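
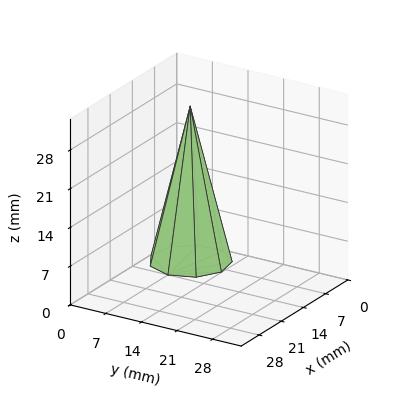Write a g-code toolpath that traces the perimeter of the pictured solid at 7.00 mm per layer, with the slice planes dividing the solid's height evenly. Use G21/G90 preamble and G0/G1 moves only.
Reading the render: the shape is a regular 9-sided pyramid, base circumscribed radius ≈ 7 mm, apex at z ≈ 28 mm (dimensions read to the nearest mm from the axis ticks). For the g-code, the solid's height is divided into equal slices at the stated Δz and each level perimeter traced with G1 moves after a G0 lift.

; perimeter-only toolpath
G21 ; units = mm
G90 ; absolute positioning
G28 ; home
; layer 1
G0 Z7.00
G0 X12.25 Y7.00
G1 X11.02 Y10.38
G1 X7.92 Y12.17
G1 X4.38 Y11.54
G1 X2.06 Y8.79
G1 X2.06 Y5.21
G1 X4.38 Y2.46
G1 X7.92 Y1.83
G1 X11.02 Y3.62
G1 X12.25 Y7.00
; layer 2
G0 Z14.00
G0 X10.50 Y7.00
G1 X9.68 Y9.25
G1 X7.61 Y10.45
G1 X5.25 Y10.03
G1 X3.71 Y8.20
G1 X3.71 Y5.80
G1 X5.25 Y3.97
G1 X7.61 Y3.56
G1 X9.68 Y4.75
G1 X10.50 Y7.00
; layer 3
G0 Z21.00
G0 X8.75 Y7.00
G1 X8.34 Y8.12
G1 X7.30 Y8.72
G1 X6.12 Y8.52
G1 X5.36 Y7.60
G1 X5.36 Y6.40
G1 X6.12 Y5.49
G1 X7.30 Y5.28
G1 X8.34 Y5.88
G1 X8.75 Y7.00
M2 ; end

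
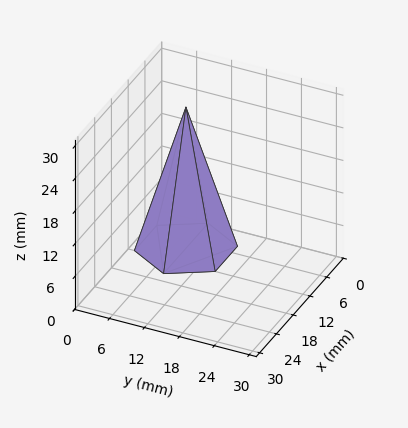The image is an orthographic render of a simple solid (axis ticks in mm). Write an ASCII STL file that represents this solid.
Reading the render: the shape is a regular 6-sided pyramid, base circumscribed radius ≈ 8 mm, apex at z ≈ 26 mm (dimensions read to the nearest mm from the axis ticks). For the STL, each face is triangulated and given an outward normal.

solid part
  facet normal 0.0000 0.0000 -1.0000
    outer loop
      vertex 4.00 14.93 0.00
      vertex 12.00 14.93 0.00
      vertex 16.00 8.00 0.00
    endloop
  endfacet
  facet normal 0.0000 0.0000 -1.0000
    outer loop
      vertex 0.00 8.00 0.00
      vertex 4.00 14.93 0.00
      vertex 16.00 8.00 0.00
    endloop
  endfacet
  facet normal 0.0000 0.0000 -1.0000
    outer loop
      vertex 4.00 1.07 0.00
      vertex 0.00 8.00 0.00
      vertex 16.00 8.00 0.00
    endloop
  endfacet
  facet normal 0.0000 0.0000 -1.0000
    outer loop
      vertex 12.00 1.07 0.00
      vertex 4.00 1.07 0.00
      vertex 16.00 8.00 0.00
    endloop
  endfacet
  facet normal 0.8369 0.4830 0.2575
    outer loop
      vertex 16.00 8.00 0.00
      vertex 12.00 14.93 0.00
      vertex 8.00 8.00 26.00
    endloop
  endfacet
  facet normal 0.0000 0.9663 0.2575
    outer loop
      vertex 12.00 14.93 0.00
      vertex 4.00 14.93 0.00
      vertex 8.00 8.00 26.00
    endloop
  endfacet
  facet normal -0.8369 0.4830 0.2575
    outer loop
      vertex 4.00 14.93 0.00
      vertex 0.00 8.00 0.00
      vertex 8.00 8.00 26.00
    endloop
  endfacet
  facet normal -0.8369 -0.4830 0.2575
    outer loop
      vertex 0.00 8.00 0.00
      vertex 4.00 1.07 0.00
      vertex 8.00 8.00 26.00
    endloop
  endfacet
  facet normal 0.0000 -0.9663 0.2575
    outer loop
      vertex 4.00 1.07 0.00
      vertex 12.00 1.07 0.00
      vertex 8.00 8.00 26.00
    endloop
  endfacet
  facet normal 0.8369 -0.4830 0.2575
    outer loop
      vertex 12.00 1.07 0.00
      vertex 16.00 8.00 0.00
      vertex 8.00 8.00 26.00
    endloop
  endfacet
endsolid part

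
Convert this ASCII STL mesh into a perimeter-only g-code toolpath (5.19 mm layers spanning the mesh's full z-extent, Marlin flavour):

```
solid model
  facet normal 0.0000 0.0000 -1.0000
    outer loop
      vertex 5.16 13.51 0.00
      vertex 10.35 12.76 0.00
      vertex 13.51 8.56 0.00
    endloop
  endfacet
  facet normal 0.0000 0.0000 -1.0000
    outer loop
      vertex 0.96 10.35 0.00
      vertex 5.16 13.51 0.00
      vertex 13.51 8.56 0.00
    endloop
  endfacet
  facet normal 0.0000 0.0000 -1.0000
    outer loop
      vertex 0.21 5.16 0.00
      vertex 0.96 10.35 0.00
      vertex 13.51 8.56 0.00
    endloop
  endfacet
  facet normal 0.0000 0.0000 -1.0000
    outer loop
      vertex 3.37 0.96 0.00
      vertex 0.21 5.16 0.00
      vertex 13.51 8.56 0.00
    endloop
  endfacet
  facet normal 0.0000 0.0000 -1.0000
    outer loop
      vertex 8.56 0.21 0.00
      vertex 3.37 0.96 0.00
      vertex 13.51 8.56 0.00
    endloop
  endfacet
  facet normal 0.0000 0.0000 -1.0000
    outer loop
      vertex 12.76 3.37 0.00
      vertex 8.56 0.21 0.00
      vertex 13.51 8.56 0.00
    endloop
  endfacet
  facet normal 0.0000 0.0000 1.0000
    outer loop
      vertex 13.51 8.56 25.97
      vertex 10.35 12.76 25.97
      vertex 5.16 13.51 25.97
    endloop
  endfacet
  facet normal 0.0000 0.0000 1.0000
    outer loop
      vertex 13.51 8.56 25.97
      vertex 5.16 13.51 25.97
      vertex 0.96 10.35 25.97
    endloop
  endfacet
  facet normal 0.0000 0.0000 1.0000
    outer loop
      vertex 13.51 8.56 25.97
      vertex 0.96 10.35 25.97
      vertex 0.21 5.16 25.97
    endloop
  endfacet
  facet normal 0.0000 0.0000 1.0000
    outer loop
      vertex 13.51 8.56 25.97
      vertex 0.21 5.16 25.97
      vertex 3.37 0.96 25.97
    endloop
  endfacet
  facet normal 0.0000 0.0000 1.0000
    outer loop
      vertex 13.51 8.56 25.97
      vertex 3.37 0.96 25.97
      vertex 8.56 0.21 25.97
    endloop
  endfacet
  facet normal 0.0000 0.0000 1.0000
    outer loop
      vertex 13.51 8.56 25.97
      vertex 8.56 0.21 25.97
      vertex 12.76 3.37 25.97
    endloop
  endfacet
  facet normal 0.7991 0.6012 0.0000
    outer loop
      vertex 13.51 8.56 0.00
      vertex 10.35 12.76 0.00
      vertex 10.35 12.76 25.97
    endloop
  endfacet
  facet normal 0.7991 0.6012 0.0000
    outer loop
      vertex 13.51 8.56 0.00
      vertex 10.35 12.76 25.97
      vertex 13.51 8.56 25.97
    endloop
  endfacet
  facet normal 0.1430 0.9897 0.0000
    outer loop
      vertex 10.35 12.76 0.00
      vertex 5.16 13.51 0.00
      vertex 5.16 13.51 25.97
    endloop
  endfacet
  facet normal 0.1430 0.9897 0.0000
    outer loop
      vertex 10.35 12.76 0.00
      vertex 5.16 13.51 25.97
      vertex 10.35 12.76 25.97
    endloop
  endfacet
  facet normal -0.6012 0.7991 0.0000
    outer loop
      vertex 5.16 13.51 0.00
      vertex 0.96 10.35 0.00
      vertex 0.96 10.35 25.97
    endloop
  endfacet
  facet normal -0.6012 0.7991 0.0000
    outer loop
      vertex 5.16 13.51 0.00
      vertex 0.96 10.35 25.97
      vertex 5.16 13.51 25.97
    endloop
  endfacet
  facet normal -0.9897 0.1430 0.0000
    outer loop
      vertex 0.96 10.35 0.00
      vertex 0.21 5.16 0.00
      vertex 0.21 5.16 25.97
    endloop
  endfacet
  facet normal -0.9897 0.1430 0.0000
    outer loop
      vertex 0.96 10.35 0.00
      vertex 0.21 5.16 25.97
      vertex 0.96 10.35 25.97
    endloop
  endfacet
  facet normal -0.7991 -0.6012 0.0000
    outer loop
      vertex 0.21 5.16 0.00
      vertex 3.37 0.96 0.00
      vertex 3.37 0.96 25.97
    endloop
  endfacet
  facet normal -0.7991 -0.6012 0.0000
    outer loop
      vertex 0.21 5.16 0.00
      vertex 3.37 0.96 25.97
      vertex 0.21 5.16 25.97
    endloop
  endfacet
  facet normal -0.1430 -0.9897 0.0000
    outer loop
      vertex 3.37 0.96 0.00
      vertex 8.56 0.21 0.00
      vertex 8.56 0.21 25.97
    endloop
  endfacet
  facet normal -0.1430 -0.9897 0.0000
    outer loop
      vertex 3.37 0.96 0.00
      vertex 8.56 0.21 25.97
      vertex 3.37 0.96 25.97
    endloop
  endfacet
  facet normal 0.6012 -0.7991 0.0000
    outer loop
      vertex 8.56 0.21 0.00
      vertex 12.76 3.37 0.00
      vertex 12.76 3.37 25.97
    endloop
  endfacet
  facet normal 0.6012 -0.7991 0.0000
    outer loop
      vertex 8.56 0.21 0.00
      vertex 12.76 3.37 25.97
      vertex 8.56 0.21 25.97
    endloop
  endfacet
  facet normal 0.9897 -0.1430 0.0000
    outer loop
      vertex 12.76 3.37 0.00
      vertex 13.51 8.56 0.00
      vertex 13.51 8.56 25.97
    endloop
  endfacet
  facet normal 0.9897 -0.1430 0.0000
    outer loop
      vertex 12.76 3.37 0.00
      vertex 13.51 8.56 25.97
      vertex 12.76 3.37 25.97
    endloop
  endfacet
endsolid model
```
; perimeter-only toolpath
G21 ; units = mm
G90 ; absolute positioning
G28 ; home
; layer 1
G0 Z5.19
G0 X13.51 Y8.56
G1 X10.35 Y12.76
G1 X5.16 Y13.51
G1 X0.96 Y10.35
G1 X0.21 Y5.16
G1 X3.37 Y0.96
G1 X8.56 Y0.21
G1 X12.76 Y3.37
G1 X13.51 Y8.56
; layer 2
G0 Z10.39
G0 X13.51 Y8.56
G1 X10.35 Y12.76
G1 X5.16 Y13.51
G1 X0.96 Y10.35
G1 X0.21 Y5.16
G1 X3.37 Y0.96
G1 X8.56 Y0.21
G1 X12.76 Y3.37
G1 X13.51 Y8.56
; layer 3
G0 Z15.58
G0 X13.51 Y8.56
G1 X10.35 Y12.76
G1 X5.16 Y13.51
G1 X0.96 Y10.35
G1 X0.21 Y5.16
G1 X3.37 Y0.96
G1 X8.56 Y0.21
G1 X12.76 Y3.37
G1 X13.51 Y8.56
; layer 4
G0 Z20.78
G0 X13.51 Y8.56
G1 X10.35 Y12.76
G1 X5.16 Y13.51
G1 X0.96 Y10.35
G1 X0.21 Y5.16
G1 X3.37 Y0.96
G1 X8.56 Y0.21
G1 X12.76 Y3.37
G1 X13.51 Y8.56
; layer 5
G0 Z25.97
G0 X13.51 Y8.56
G1 X10.35 Y12.76
G1 X5.16 Y13.51
G1 X0.96 Y10.35
G1 X0.21 Y5.16
G1 X3.37 Y0.96
G1 X8.56 Y0.21
G1 X12.76 Y3.37
G1 X13.51 Y8.56
M2 ; end

The solid is a regular 8-sided prism (a cylinder approximated with 8 flat sides), circumscribed radius ≈ 6.86 mm, height ≈ 26 mm. Slicing at Δz = 5.19 mm — 5 equal slices spanning the solid's height, so layer i sits at z = i·h/5 — gives 5 non-empty perimeters. Each is a 8-segment closed polygon; G0 lifts to the layer z and rapids to the start vertex, then G1 traces the edges.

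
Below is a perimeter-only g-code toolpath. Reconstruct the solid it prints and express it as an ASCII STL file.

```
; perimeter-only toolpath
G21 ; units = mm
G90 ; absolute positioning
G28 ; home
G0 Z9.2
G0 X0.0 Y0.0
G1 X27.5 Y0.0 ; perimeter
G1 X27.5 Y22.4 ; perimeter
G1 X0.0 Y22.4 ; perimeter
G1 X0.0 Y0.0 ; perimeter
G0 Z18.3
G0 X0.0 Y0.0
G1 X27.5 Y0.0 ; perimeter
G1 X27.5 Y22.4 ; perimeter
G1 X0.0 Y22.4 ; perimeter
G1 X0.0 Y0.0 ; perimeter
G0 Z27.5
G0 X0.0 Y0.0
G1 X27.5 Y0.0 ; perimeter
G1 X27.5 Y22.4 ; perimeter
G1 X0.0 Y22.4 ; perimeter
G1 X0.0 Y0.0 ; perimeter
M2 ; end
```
solid part
  facet normal 0.0000 0.0000 -1.0000
    outer loop
      vertex 27.5 22.4 0.0
      vertex 27.5 0.0 0.0
      vertex 0.0 0.0 0.0
    endloop
  endfacet
  facet normal 0.0000 0.0000 -1.0000
    outer loop
      vertex 0.0 22.4 0.0
      vertex 27.5 22.4 0.0
      vertex 0.0 0.0 0.0
    endloop
  endfacet
  facet normal 0.0000 0.0000 1.0000
    outer loop
      vertex 0.0 0.0 27.5
      vertex 27.5 0.0 27.5
      vertex 27.5 22.4 27.5
    endloop
  endfacet
  facet normal 0.0000 0.0000 1.0000
    outer loop
      vertex 0.0 0.0 27.5
      vertex 27.5 22.4 27.5
      vertex 0.0 22.4 27.5
    endloop
  endfacet
  facet normal 0.0000 -1.0000 0.0000
    outer loop
      vertex 0.0 0.0 0.0
      vertex 27.5 0.0 0.0
      vertex 27.5 0.0 27.5
    endloop
  endfacet
  facet normal 0.0000 -1.0000 0.0000
    outer loop
      vertex 0.0 0.0 0.0
      vertex 27.5 0.0 27.5
      vertex 0.0 0.0 27.5
    endloop
  endfacet
  facet normal 0.0000 1.0000 0.0000
    outer loop
      vertex 27.5 22.4 27.5
      vertex 27.5 22.4 0.0
      vertex 0.0 22.4 0.0
    endloop
  endfacet
  facet normal 0.0000 1.0000 0.0000
    outer loop
      vertex 0.0 22.4 27.5
      vertex 27.5 22.4 27.5
      vertex 0.0 22.4 0.0
    endloop
  endfacet
  facet normal -1.0000 0.0000 0.0000
    outer loop
      vertex 0.0 22.4 27.5
      vertex 0.0 22.4 0.0
      vertex 0.0 0.0 0.0
    endloop
  endfacet
  facet normal -1.0000 0.0000 0.0000
    outer loop
      vertex 0.0 0.0 27.5
      vertex 0.0 22.4 27.5
      vertex 0.0 0.0 0.0
    endloop
  endfacet
  facet normal 1.0000 0.0000 0.0000
    outer loop
      vertex 27.5 0.0 0.0
      vertex 27.5 22.4 0.0
      vertex 27.5 22.4 27.5
    endloop
  endfacet
  facet normal 1.0000 0.0000 0.0000
    outer loop
      vertex 27.5 0.0 0.0
      vertex 27.5 22.4 27.5
      vertex 27.5 0.0 27.5
    endloop
  endfacet
endsolid part

The G0 Z moves step by Δz≈9.2 mm. Every layer's G1 loop is the same polygon, so the solid is a straight extrusion of it from z=0 to z≈27.5. Closing with flat bottom and top caps and triangulating gives 12 facets — a rectangular box, roughly 27.5 × 22.4 mm footprint and 27.5 mm tall.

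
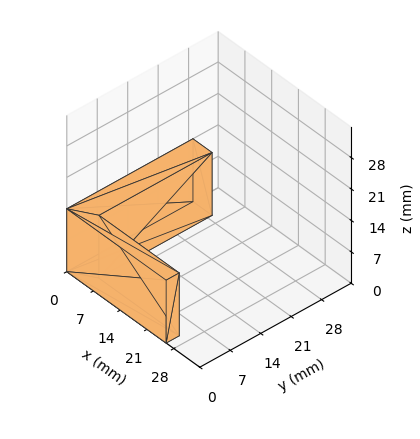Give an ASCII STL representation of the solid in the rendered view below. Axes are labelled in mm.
Reading the render: the shape is an L-shaped prism: outer 26 × 29 mm, arm thicknesses ≈ 3 mm (horizontal) and 5 mm (vertical), extruded 14 mm in z (dimensions read to the nearest mm from the axis ticks). For the STL, each face is triangulated and given an outward normal.

solid part
  facet normal 0.0000 0.0000 -1.0000
    outer loop
      vertex 26.000 3.000 0.000
      vertex 26.000 0.000 0.000
      vertex 0.000 0.000 0.000
    endloop
  endfacet
  facet normal 0.0000 0.0000 -1.0000
    outer loop
      vertex 5.000 3.000 0.000
      vertex 26.000 3.000 0.000
      vertex 0.000 0.000 0.000
    endloop
  endfacet
  facet normal 0.0000 0.0000 -1.0000
    outer loop
      vertex 5.000 29.000 0.000
      vertex 5.000 3.000 0.000
      vertex 0.000 0.000 0.000
    endloop
  endfacet
  facet normal 0.0000 0.0000 -1.0000
    outer loop
      vertex 0.000 29.000 0.000
      vertex 5.000 29.000 0.000
      vertex 0.000 0.000 0.000
    endloop
  endfacet
  facet normal 0.0000 0.0000 1.0000
    outer loop
      vertex 0.000 0.000 14.000
      vertex 26.000 0.000 14.000
      vertex 26.000 3.000 14.000
    endloop
  endfacet
  facet normal 0.0000 0.0000 1.0000
    outer loop
      vertex 0.000 0.000 14.000
      vertex 26.000 3.000 14.000
      vertex 5.000 3.000 14.000
    endloop
  endfacet
  facet normal 0.0000 0.0000 1.0000
    outer loop
      vertex 0.000 0.000 14.000
      vertex 5.000 3.000 14.000
      vertex 5.000 29.000 14.000
    endloop
  endfacet
  facet normal 0.0000 0.0000 1.0000
    outer loop
      vertex 0.000 0.000 14.000
      vertex 5.000 29.000 14.000
      vertex 0.000 29.000 14.000
    endloop
  endfacet
  facet normal 0.0000 -1.0000 0.0000
    outer loop
      vertex 0.000 0.000 0.000
      vertex 26.000 0.000 0.000
      vertex 26.000 0.000 14.000
    endloop
  endfacet
  facet normal 0.0000 -1.0000 0.0000
    outer loop
      vertex 0.000 0.000 0.000
      vertex 26.000 0.000 14.000
      vertex 0.000 0.000 14.000
    endloop
  endfacet
  facet normal 1.0000 0.0000 0.0000
    outer loop
      vertex 26.000 0.000 0.000
      vertex 26.000 3.000 0.000
      vertex 26.000 3.000 14.000
    endloop
  endfacet
  facet normal 1.0000 0.0000 0.0000
    outer loop
      vertex 26.000 0.000 0.000
      vertex 26.000 3.000 14.000
      vertex 26.000 0.000 14.000
    endloop
  endfacet
  facet normal 0.0000 1.0000 0.0000
    outer loop
      vertex 26.000 3.000 0.000
      vertex 5.000 3.000 0.000
      vertex 5.000 3.000 14.000
    endloop
  endfacet
  facet normal 0.0000 1.0000 0.0000
    outer loop
      vertex 26.000 3.000 0.000
      vertex 5.000 3.000 14.000
      vertex 26.000 3.000 14.000
    endloop
  endfacet
  facet normal 1.0000 0.0000 0.0000
    outer loop
      vertex 5.000 3.000 0.000
      vertex 5.000 29.000 0.000
      vertex 5.000 29.000 14.000
    endloop
  endfacet
  facet normal 1.0000 0.0000 0.0000
    outer loop
      vertex 5.000 3.000 0.000
      vertex 5.000 29.000 14.000
      vertex 5.000 3.000 14.000
    endloop
  endfacet
  facet normal 0.0000 1.0000 0.0000
    outer loop
      vertex 5.000 29.000 0.000
      vertex 0.000 29.000 0.000
      vertex 0.000 29.000 14.000
    endloop
  endfacet
  facet normal 0.0000 1.0000 0.0000
    outer loop
      vertex 5.000 29.000 0.000
      vertex 0.000 29.000 14.000
      vertex 5.000 29.000 14.000
    endloop
  endfacet
  facet normal -1.0000 0.0000 0.0000
    outer loop
      vertex 0.000 29.000 0.000
      vertex 0.000 0.000 0.000
      vertex 0.000 0.000 14.000
    endloop
  endfacet
  facet normal -1.0000 0.0000 0.0000
    outer loop
      vertex 0.000 29.000 0.000
      vertex 0.000 0.000 14.000
      vertex 0.000 29.000 14.000
    endloop
  endfacet
endsolid part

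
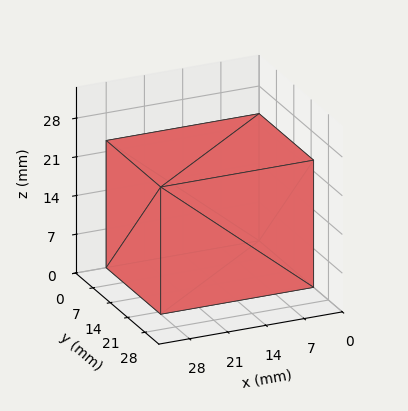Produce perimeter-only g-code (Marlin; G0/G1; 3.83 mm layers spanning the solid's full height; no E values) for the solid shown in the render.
Reading the render: the shape is a rectangular box, roughly 28 × 22 mm footprint and 23 mm tall (dimensions read to the nearest mm from the axis ticks). For the g-code, the solid's height is divided into equal slices at the stated Δz and each level perimeter traced with G1 moves after a G0 lift.

; perimeter-only toolpath
G21 ; units = mm
G90 ; absolute positioning
G28 ; home
; layer 1
G0 Z3.83
G0 X0.00 Y0.00
G1 X28.00 Y0.00
G1 X28.00 Y22.00
G1 X0.00 Y22.00
G1 X0.00 Y0.00
; layer 2
G0 Z7.67
G0 X0.00 Y0.00
G1 X28.00 Y0.00
G1 X28.00 Y22.00
G1 X0.00 Y22.00
G1 X0.00 Y0.00
; layer 3
G0 Z11.50
G0 X0.00 Y0.00
G1 X28.00 Y0.00
G1 X28.00 Y22.00
G1 X0.00 Y22.00
G1 X0.00 Y0.00
; layer 4
G0 Z15.33
G0 X0.00 Y0.00
G1 X28.00 Y0.00
G1 X28.00 Y22.00
G1 X0.00 Y22.00
G1 X0.00 Y0.00
; layer 5
G0 Z19.17
G0 X0.00 Y0.00
G1 X28.00 Y0.00
G1 X28.00 Y22.00
G1 X0.00 Y22.00
G1 X0.00 Y0.00
; layer 6
G0 Z23.00
G0 X0.00 Y0.00
G1 X28.00 Y0.00
G1 X28.00 Y22.00
G1 X0.00 Y22.00
G1 X0.00 Y0.00
M2 ; end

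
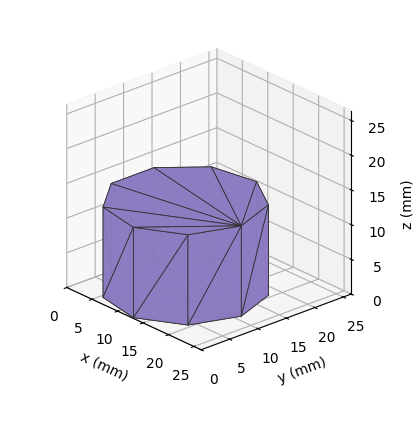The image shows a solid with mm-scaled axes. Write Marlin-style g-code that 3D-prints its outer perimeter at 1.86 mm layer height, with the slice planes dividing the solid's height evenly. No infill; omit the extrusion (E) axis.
Reading the render: the shape is a regular 9-sided prism (a cylinder approximated with 9 flat sides), circumscribed radius ≈ 11 mm, height ≈ 13 mm (dimensions read to the nearest mm from the axis ticks). For the g-code, the solid's height is divided into equal slices at the stated Δz and each level perimeter traced with G1 moves after a G0 lift.

; perimeter-only toolpath
G21 ; units = mm
G90 ; absolute positioning
G28 ; home
; layer 1
G0 Z1.86
G0 X22.00 Y11.00
G1 X19.43 Y18.07
G1 X12.91 Y21.83
G1 X5.50 Y20.53
G1 X0.66 Y14.76
G1 X0.66 Y7.24
G1 X5.50 Y1.47
G1 X12.91 Y0.17
G1 X19.43 Y3.93
G1 X22.00 Y11.00
; layer 2
G0 Z3.71
G0 X22.00 Y11.00
G1 X19.43 Y18.07
G1 X12.91 Y21.83
G1 X5.50 Y20.53
G1 X0.66 Y14.76
G1 X0.66 Y7.24
G1 X5.50 Y1.47
G1 X12.91 Y0.17
G1 X19.43 Y3.93
G1 X22.00 Y11.00
; layer 3
G0 Z5.57
G0 X22.00 Y11.00
G1 X19.43 Y18.07
G1 X12.91 Y21.83
G1 X5.50 Y20.53
G1 X0.66 Y14.76
G1 X0.66 Y7.24
G1 X5.50 Y1.47
G1 X12.91 Y0.17
G1 X19.43 Y3.93
G1 X22.00 Y11.00
; layer 4
G0 Z7.43
G0 X22.00 Y11.00
G1 X19.43 Y18.07
G1 X12.91 Y21.83
G1 X5.50 Y20.53
G1 X0.66 Y14.76
G1 X0.66 Y7.24
G1 X5.50 Y1.47
G1 X12.91 Y0.17
G1 X19.43 Y3.93
G1 X22.00 Y11.00
; layer 5
G0 Z9.29
G0 X22.00 Y11.00
G1 X19.43 Y18.07
G1 X12.91 Y21.83
G1 X5.50 Y20.53
G1 X0.66 Y14.76
G1 X0.66 Y7.24
G1 X5.50 Y1.47
G1 X12.91 Y0.17
G1 X19.43 Y3.93
G1 X22.00 Y11.00
; layer 6
G0 Z11.14
G0 X22.00 Y11.00
G1 X19.43 Y18.07
G1 X12.91 Y21.83
G1 X5.50 Y20.53
G1 X0.66 Y14.76
G1 X0.66 Y7.24
G1 X5.50 Y1.47
G1 X12.91 Y0.17
G1 X19.43 Y3.93
G1 X22.00 Y11.00
; layer 7
G0 Z13.00
G0 X22.00 Y11.00
G1 X19.43 Y18.07
G1 X12.91 Y21.83
G1 X5.50 Y20.53
G1 X0.66 Y14.76
G1 X0.66 Y7.24
G1 X5.50 Y1.47
G1 X12.91 Y0.17
G1 X19.43 Y3.93
G1 X22.00 Y11.00
M2 ; end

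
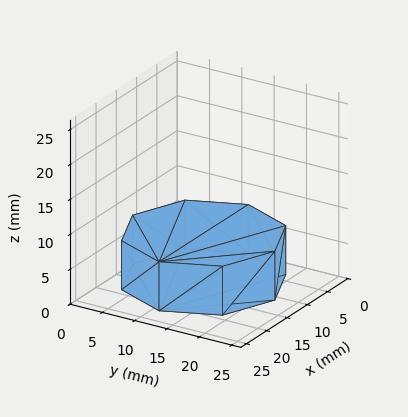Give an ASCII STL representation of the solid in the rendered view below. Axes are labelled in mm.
Reading the render: the shape is a regular 8-sided prism (a cylinder approximated with 8 flat sides), circumscribed radius ≈ 11 mm, height ≈ 7 mm (dimensions read to the nearest mm from the axis ticks). For the STL, each face is triangulated and given an outward normal.

solid part
  facet normal 0.0000 0.0000 -1.0000
    outer loop
      vertex 11.0 22.0 0.0
      vertex 18.8 18.8 0.0
      vertex 22.0 11.0 0.0
    endloop
  endfacet
  facet normal 0.0000 0.0000 -1.0000
    outer loop
      vertex 3.2 18.8 0.0
      vertex 11.0 22.0 0.0
      vertex 22.0 11.0 0.0
    endloop
  endfacet
  facet normal 0.0000 0.0000 -1.0000
    outer loop
      vertex 0.0 11.0 0.0
      vertex 3.2 18.8 0.0
      vertex 22.0 11.0 0.0
    endloop
  endfacet
  facet normal 0.0000 0.0000 -1.0000
    outer loop
      vertex 3.2 3.2 0.0
      vertex 0.0 11.0 0.0
      vertex 22.0 11.0 0.0
    endloop
  endfacet
  facet normal 0.0000 0.0000 -1.0000
    outer loop
      vertex 11.0 0.0 0.0
      vertex 3.2 3.2 0.0
      vertex 22.0 11.0 0.0
    endloop
  endfacet
  facet normal 0.0000 0.0000 -1.0000
    outer loop
      vertex 18.8 3.2 0.0
      vertex 11.0 0.0 0.0
      vertex 22.0 11.0 0.0
    endloop
  endfacet
  facet normal 0.0000 0.0000 1.0000
    outer loop
      vertex 22.0 11.0 7.0
      vertex 18.8 18.8 7.0
      vertex 11.0 22.0 7.0
    endloop
  endfacet
  facet normal 0.0000 0.0000 1.0000
    outer loop
      vertex 22.0 11.0 7.0
      vertex 11.0 22.0 7.0
      vertex 3.2 18.8 7.0
    endloop
  endfacet
  facet normal 0.0000 0.0000 1.0000
    outer loop
      vertex 22.0 11.0 7.0
      vertex 3.2 18.8 7.0
      vertex 0.0 11.0 7.0
    endloop
  endfacet
  facet normal 0.0000 0.0000 1.0000
    outer loop
      vertex 22.0 11.0 7.0
      vertex 0.0 11.0 7.0
      vertex 3.2 3.2 7.0
    endloop
  endfacet
  facet normal 0.0000 0.0000 1.0000
    outer loop
      vertex 22.0 11.0 7.0
      vertex 3.2 3.2 7.0
      vertex 11.0 0.0 7.0
    endloop
  endfacet
  facet normal 0.0000 0.0000 1.0000
    outer loop
      vertex 22.0 11.0 7.0
      vertex 11.0 0.0 7.0
      vertex 18.8 3.2 7.0
    endloop
  endfacet
  facet normal 0.9252 0.3796 0.0000
    outer loop
      vertex 22.0 11.0 0.0
      vertex 18.8 18.8 0.0
      vertex 18.8 18.8 7.0
    endloop
  endfacet
  facet normal 0.9252 0.3796 0.0000
    outer loop
      vertex 22.0 11.0 0.0
      vertex 18.8 18.8 7.0
      vertex 22.0 11.0 7.0
    endloop
  endfacet
  facet normal 0.3796 0.9252 0.0000
    outer loop
      vertex 18.8 18.8 0.0
      vertex 11.0 22.0 0.0
      vertex 11.0 22.0 7.0
    endloop
  endfacet
  facet normal 0.3796 0.9252 0.0000
    outer loop
      vertex 18.8 18.8 0.0
      vertex 11.0 22.0 7.0
      vertex 18.8 18.8 7.0
    endloop
  endfacet
  facet normal -0.3796 0.9252 0.0000
    outer loop
      vertex 11.0 22.0 0.0
      vertex 3.2 18.8 0.0
      vertex 3.2 18.8 7.0
    endloop
  endfacet
  facet normal -0.3796 0.9252 0.0000
    outer loop
      vertex 11.0 22.0 0.0
      vertex 3.2 18.8 7.0
      vertex 11.0 22.0 7.0
    endloop
  endfacet
  facet normal -0.9252 0.3796 0.0000
    outer loop
      vertex 3.2 18.8 0.0
      vertex 0.0 11.0 0.0
      vertex 0.0 11.0 7.0
    endloop
  endfacet
  facet normal -0.9252 0.3796 0.0000
    outer loop
      vertex 3.2 18.8 0.0
      vertex 0.0 11.0 7.0
      vertex 3.2 18.8 7.0
    endloop
  endfacet
  facet normal -0.9252 -0.3796 0.0000
    outer loop
      vertex 0.0 11.0 0.0
      vertex 3.2 3.2 0.0
      vertex 3.2 3.2 7.0
    endloop
  endfacet
  facet normal -0.9252 -0.3796 0.0000
    outer loop
      vertex 0.0 11.0 0.0
      vertex 3.2 3.2 7.0
      vertex 0.0 11.0 7.0
    endloop
  endfacet
  facet normal -0.3796 -0.9252 0.0000
    outer loop
      vertex 3.2 3.2 0.0
      vertex 11.0 0.0 0.0
      vertex 11.0 0.0 7.0
    endloop
  endfacet
  facet normal -0.3796 -0.9252 0.0000
    outer loop
      vertex 3.2 3.2 0.0
      vertex 11.0 0.0 7.0
      vertex 3.2 3.2 7.0
    endloop
  endfacet
  facet normal 0.3796 -0.9252 0.0000
    outer loop
      vertex 11.0 0.0 0.0
      vertex 18.8 3.2 0.0
      vertex 18.8 3.2 7.0
    endloop
  endfacet
  facet normal 0.3796 -0.9252 0.0000
    outer loop
      vertex 11.0 0.0 0.0
      vertex 18.8 3.2 7.0
      vertex 11.0 0.0 7.0
    endloop
  endfacet
  facet normal 0.9252 -0.3796 0.0000
    outer loop
      vertex 18.8 3.2 0.0
      vertex 22.0 11.0 0.0
      vertex 22.0 11.0 7.0
    endloop
  endfacet
  facet normal 0.9252 -0.3796 0.0000
    outer loop
      vertex 18.8 3.2 0.0
      vertex 22.0 11.0 7.0
      vertex 18.8 3.2 7.0
    endloop
  endfacet
endsolid part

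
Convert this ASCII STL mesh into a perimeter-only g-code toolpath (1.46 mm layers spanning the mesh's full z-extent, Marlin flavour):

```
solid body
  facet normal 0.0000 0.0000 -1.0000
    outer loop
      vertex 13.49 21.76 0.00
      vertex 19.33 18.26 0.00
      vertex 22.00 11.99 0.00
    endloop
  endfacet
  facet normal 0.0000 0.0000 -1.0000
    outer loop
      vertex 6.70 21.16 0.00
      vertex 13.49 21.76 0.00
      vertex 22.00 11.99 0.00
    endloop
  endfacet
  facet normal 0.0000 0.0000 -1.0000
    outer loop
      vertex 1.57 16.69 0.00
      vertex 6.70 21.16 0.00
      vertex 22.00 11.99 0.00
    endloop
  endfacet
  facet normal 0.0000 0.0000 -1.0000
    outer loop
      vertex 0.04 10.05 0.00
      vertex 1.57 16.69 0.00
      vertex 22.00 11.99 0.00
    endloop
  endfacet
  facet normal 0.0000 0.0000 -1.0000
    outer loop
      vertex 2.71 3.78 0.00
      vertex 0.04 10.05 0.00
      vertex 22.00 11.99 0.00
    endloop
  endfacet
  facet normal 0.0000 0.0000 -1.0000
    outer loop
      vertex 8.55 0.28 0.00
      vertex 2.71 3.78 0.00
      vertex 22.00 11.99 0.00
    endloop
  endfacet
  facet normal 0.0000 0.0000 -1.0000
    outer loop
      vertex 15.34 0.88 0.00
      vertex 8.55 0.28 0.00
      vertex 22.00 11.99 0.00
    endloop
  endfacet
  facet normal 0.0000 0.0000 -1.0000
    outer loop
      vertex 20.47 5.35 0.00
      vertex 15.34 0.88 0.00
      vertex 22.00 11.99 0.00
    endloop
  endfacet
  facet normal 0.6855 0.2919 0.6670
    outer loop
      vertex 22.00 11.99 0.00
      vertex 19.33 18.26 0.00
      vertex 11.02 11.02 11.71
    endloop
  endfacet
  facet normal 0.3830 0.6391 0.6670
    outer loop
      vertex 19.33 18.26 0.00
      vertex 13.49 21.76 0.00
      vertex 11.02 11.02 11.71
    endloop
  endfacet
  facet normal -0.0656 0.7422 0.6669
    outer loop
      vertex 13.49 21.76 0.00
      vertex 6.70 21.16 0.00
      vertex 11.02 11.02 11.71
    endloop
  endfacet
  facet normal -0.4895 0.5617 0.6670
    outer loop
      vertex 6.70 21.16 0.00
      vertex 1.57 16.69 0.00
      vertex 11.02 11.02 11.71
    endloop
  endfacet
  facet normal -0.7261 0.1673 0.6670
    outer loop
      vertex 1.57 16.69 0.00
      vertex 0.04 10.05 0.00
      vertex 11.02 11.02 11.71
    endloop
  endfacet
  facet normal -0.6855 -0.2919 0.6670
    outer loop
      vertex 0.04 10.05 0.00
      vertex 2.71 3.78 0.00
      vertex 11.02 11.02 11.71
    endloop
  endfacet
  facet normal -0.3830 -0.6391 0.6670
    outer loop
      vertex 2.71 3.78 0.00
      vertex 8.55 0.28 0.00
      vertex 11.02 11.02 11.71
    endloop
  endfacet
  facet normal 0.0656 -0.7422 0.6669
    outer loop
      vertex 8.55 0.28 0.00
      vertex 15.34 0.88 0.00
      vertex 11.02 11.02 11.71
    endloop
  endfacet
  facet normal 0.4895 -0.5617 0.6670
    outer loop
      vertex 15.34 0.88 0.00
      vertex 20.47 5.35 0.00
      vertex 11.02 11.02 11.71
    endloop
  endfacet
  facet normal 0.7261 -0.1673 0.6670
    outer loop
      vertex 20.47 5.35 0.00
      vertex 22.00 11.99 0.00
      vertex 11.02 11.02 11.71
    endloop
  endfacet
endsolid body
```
; perimeter-only toolpath
G21 ; units = mm
G90 ; absolute positioning
G28 ; home
; layer 1
G0 Z1.46
G0 X20.63 Y11.87
G1 X18.29 Y17.36
G1 X13.18 Y20.42
G1 X7.24 Y19.89
G1 X2.75 Y15.98
G1 X1.41 Y10.17
G1 X3.75 Y4.68
G1 X8.86 Y1.62
G1 X14.80 Y2.15
G1 X19.29 Y6.06
G1 X20.63 Y11.87
; layer 2
G0 Z2.93
G0 X19.25 Y11.75
G1 X17.25 Y16.45
G1 X12.87 Y19.07
G1 X7.78 Y18.62
G1 X3.93 Y15.27
G1 X2.78 Y10.29
G1 X4.79 Y5.59
G1 X9.17 Y2.96
G1 X14.26 Y3.42
G1 X18.11 Y6.77
G1 X19.25 Y11.75
; layer 3
G0 Z4.39
G0 X17.88 Y11.63
G1 X16.21 Y15.55
G1 X12.56 Y17.73
G1 X8.32 Y17.36
G1 X5.11 Y14.56
G1 X4.16 Y10.41
G1 X5.83 Y6.50
G1 X9.48 Y4.31
G1 X13.72 Y4.68
G1 X16.93 Y7.48
G1 X17.88 Y11.63
; layer 4
G0 Z5.86
G0 X16.51 Y11.50
G1 X15.17 Y14.64
G1 X12.25 Y16.39
G1 X8.86 Y16.09
G1 X6.29 Y13.86
G1 X5.53 Y10.54
G1 X6.87 Y7.40
G1 X9.79 Y5.65
G1 X13.18 Y5.95
G1 X15.74 Y8.18
G1 X16.51 Y11.50
; layer 5
G0 Z7.32
G0 X15.14 Y11.38
G1 X14.14 Y13.73
G1 X11.95 Y15.05
G1 X9.40 Y14.82
G1 X7.48 Y13.15
G1 X6.90 Y10.66
G1 X7.90 Y8.30
G1 X10.09 Y6.99
G1 X12.64 Y7.22
G1 X14.56 Y8.89
G1 X15.14 Y11.38
; layer 6
G0 Z8.78
G0 X13.77 Y11.26
G1 X13.10 Y12.83
G1 X11.64 Y13.71
G1 X9.94 Y13.55
G1 X8.66 Y12.44
G1 X8.28 Y10.78
G1 X8.94 Y9.21
G1 X10.40 Y8.34
G1 X12.10 Y8.49
G1 X13.38 Y9.60
G1 X13.77 Y11.26
; layer 7
G0 Z10.25
G0 X12.39 Y11.14
G1 X12.06 Y11.93
G1 X11.33 Y12.36
G1 X10.48 Y12.29
G1 X9.84 Y11.73
G1 X9.65 Y10.90
G1 X9.98 Y10.11
G1 X10.71 Y9.68
G1 X11.56 Y9.75
G1 X12.20 Y10.31
G1 X12.39 Y11.14
M2 ; end

The solid is a regular 10-sided pyramid, base circumscribed radius ≈ 11 mm, apex at z ≈ 11.7 mm. Slicing at Δz = 1.46 mm — 8 equal slices spanning the solid's height, so layer i sits at z = i·h/8 — gives 7 non-empty perimeters. Each is a 10-segment closed polygon; G0 lifts to the layer z and rapids to the start vertex, then G1 traces the edges. The cross-section shrinks linearly with z (the slice at the apex is degenerate and omitted).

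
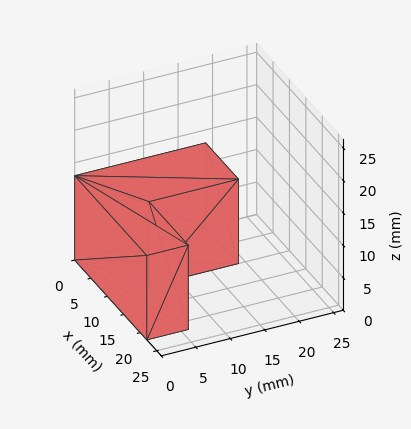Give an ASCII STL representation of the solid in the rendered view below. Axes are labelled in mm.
Reading the render: the shape is an L-shaped prism: outer 22 × 19 mm, arm thicknesses ≈ 6 mm (horizontal) and 10 mm (vertical), extruded 13 mm in z (dimensions read to the nearest mm from the axis ticks). For the STL, each face is triangulated and given an outward normal.

solid part
  facet normal 0.0000 0.0000 -1.0000
    outer loop
      vertex 22.000 6.000 0.000
      vertex 22.000 0.000 0.000
      vertex 0.000 0.000 0.000
    endloop
  endfacet
  facet normal 0.0000 0.0000 -1.0000
    outer loop
      vertex 10.000 6.000 0.000
      vertex 22.000 6.000 0.000
      vertex 0.000 0.000 0.000
    endloop
  endfacet
  facet normal 0.0000 0.0000 -1.0000
    outer loop
      vertex 10.000 19.000 0.000
      vertex 10.000 6.000 0.000
      vertex 0.000 0.000 0.000
    endloop
  endfacet
  facet normal 0.0000 0.0000 -1.0000
    outer loop
      vertex 0.000 19.000 0.000
      vertex 10.000 19.000 0.000
      vertex 0.000 0.000 0.000
    endloop
  endfacet
  facet normal 0.0000 0.0000 1.0000
    outer loop
      vertex 0.000 0.000 13.000
      vertex 22.000 0.000 13.000
      vertex 22.000 6.000 13.000
    endloop
  endfacet
  facet normal 0.0000 0.0000 1.0000
    outer loop
      vertex 0.000 0.000 13.000
      vertex 22.000 6.000 13.000
      vertex 10.000 6.000 13.000
    endloop
  endfacet
  facet normal 0.0000 0.0000 1.0000
    outer loop
      vertex 0.000 0.000 13.000
      vertex 10.000 6.000 13.000
      vertex 10.000 19.000 13.000
    endloop
  endfacet
  facet normal 0.0000 0.0000 1.0000
    outer loop
      vertex 0.000 0.000 13.000
      vertex 10.000 19.000 13.000
      vertex 0.000 19.000 13.000
    endloop
  endfacet
  facet normal 0.0000 -1.0000 0.0000
    outer loop
      vertex 0.000 0.000 0.000
      vertex 22.000 0.000 0.000
      vertex 22.000 0.000 13.000
    endloop
  endfacet
  facet normal 0.0000 -1.0000 0.0000
    outer loop
      vertex 0.000 0.000 0.000
      vertex 22.000 0.000 13.000
      vertex 0.000 0.000 13.000
    endloop
  endfacet
  facet normal 1.0000 0.0000 0.0000
    outer loop
      vertex 22.000 0.000 0.000
      vertex 22.000 6.000 0.000
      vertex 22.000 6.000 13.000
    endloop
  endfacet
  facet normal 1.0000 0.0000 0.0000
    outer loop
      vertex 22.000 0.000 0.000
      vertex 22.000 6.000 13.000
      vertex 22.000 0.000 13.000
    endloop
  endfacet
  facet normal 0.0000 1.0000 0.0000
    outer loop
      vertex 22.000 6.000 0.000
      vertex 10.000 6.000 0.000
      vertex 10.000 6.000 13.000
    endloop
  endfacet
  facet normal 0.0000 1.0000 0.0000
    outer loop
      vertex 22.000 6.000 0.000
      vertex 10.000 6.000 13.000
      vertex 22.000 6.000 13.000
    endloop
  endfacet
  facet normal 1.0000 0.0000 0.0000
    outer loop
      vertex 10.000 6.000 0.000
      vertex 10.000 19.000 0.000
      vertex 10.000 19.000 13.000
    endloop
  endfacet
  facet normal 1.0000 0.0000 0.0000
    outer loop
      vertex 10.000 6.000 0.000
      vertex 10.000 19.000 13.000
      vertex 10.000 6.000 13.000
    endloop
  endfacet
  facet normal 0.0000 1.0000 0.0000
    outer loop
      vertex 10.000 19.000 0.000
      vertex 0.000 19.000 0.000
      vertex 0.000 19.000 13.000
    endloop
  endfacet
  facet normal 0.0000 1.0000 0.0000
    outer loop
      vertex 10.000 19.000 0.000
      vertex 0.000 19.000 13.000
      vertex 10.000 19.000 13.000
    endloop
  endfacet
  facet normal -1.0000 0.0000 0.0000
    outer loop
      vertex 0.000 19.000 0.000
      vertex 0.000 0.000 0.000
      vertex 0.000 0.000 13.000
    endloop
  endfacet
  facet normal -1.0000 0.0000 0.0000
    outer loop
      vertex 0.000 19.000 0.000
      vertex 0.000 0.000 13.000
      vertex 0.000 19.000 13.000
    endloop
  endfacet
endsolid part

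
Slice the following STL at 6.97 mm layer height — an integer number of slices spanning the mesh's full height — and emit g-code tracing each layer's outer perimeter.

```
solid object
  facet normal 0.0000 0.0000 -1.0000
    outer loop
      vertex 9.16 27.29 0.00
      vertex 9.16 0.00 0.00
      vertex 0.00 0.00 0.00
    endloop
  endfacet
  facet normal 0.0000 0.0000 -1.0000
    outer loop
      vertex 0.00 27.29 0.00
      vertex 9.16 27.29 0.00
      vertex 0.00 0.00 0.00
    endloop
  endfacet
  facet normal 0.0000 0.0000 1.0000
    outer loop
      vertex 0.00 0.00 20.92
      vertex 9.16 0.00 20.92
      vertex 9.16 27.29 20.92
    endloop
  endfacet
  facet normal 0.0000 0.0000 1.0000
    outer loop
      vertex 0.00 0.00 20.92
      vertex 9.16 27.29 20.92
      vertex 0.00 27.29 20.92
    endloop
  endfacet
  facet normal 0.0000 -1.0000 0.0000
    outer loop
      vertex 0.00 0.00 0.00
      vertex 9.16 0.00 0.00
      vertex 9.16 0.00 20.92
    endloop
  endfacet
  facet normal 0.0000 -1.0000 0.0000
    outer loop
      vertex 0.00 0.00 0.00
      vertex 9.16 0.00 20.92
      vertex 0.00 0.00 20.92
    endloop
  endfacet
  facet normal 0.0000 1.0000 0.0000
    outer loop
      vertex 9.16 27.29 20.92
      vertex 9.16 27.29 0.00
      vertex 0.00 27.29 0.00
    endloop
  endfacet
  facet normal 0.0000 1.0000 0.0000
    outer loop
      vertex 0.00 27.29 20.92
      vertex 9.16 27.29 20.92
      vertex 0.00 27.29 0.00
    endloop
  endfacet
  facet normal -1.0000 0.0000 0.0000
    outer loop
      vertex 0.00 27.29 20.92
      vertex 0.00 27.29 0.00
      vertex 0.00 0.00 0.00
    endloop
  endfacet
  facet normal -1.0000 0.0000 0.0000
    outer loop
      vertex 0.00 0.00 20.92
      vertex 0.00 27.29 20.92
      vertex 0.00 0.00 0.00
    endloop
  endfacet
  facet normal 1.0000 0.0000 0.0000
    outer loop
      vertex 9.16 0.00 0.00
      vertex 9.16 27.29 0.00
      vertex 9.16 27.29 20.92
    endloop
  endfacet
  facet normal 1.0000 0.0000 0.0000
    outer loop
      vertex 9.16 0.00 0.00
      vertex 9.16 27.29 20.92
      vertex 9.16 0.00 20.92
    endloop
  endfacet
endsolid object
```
; perimeter-only toolpath
G21 ; units = mm
G90 ; absolute positioning
G28 ; home
; layer 1
G0 Z6.97
G0 X0.00 Y0.00
G1 X9.16 Y0.00
G1 X9.16 Y27.29
G1 X0.00 Y27.29
G1 X0.00 Y0.00
; layer 2
G0 Z13.95
G0 X0.00 Y0.00
G1 X9.16 Y0.00
G1 X9.16 Y27.29
G1 X0.00 Y27.29
G1 X0.00 Y0.00
; layer 3
G0 Z20.92
G0 X0.00 Y0.00
G1 X9.16 Y0.00
G1 X9.16 Y27.29
G1 X0.00 Y27.29
G1 X0.00 Y0.00
M2 ; end

The solid is a rectangular box, roughly 9.16 × 27.3 mm footprint and 20.9 mm tall. Slicing at Δz = 6.97 mm — 3 equal slices spanning the solid's height, so layer i sits at z = i·h/3 — gives 3 non-empty perimeters. Each is a 4-segment closed polygon; G0 lifts to the layer z and rapids to the start vertex, then G1 traces the edges.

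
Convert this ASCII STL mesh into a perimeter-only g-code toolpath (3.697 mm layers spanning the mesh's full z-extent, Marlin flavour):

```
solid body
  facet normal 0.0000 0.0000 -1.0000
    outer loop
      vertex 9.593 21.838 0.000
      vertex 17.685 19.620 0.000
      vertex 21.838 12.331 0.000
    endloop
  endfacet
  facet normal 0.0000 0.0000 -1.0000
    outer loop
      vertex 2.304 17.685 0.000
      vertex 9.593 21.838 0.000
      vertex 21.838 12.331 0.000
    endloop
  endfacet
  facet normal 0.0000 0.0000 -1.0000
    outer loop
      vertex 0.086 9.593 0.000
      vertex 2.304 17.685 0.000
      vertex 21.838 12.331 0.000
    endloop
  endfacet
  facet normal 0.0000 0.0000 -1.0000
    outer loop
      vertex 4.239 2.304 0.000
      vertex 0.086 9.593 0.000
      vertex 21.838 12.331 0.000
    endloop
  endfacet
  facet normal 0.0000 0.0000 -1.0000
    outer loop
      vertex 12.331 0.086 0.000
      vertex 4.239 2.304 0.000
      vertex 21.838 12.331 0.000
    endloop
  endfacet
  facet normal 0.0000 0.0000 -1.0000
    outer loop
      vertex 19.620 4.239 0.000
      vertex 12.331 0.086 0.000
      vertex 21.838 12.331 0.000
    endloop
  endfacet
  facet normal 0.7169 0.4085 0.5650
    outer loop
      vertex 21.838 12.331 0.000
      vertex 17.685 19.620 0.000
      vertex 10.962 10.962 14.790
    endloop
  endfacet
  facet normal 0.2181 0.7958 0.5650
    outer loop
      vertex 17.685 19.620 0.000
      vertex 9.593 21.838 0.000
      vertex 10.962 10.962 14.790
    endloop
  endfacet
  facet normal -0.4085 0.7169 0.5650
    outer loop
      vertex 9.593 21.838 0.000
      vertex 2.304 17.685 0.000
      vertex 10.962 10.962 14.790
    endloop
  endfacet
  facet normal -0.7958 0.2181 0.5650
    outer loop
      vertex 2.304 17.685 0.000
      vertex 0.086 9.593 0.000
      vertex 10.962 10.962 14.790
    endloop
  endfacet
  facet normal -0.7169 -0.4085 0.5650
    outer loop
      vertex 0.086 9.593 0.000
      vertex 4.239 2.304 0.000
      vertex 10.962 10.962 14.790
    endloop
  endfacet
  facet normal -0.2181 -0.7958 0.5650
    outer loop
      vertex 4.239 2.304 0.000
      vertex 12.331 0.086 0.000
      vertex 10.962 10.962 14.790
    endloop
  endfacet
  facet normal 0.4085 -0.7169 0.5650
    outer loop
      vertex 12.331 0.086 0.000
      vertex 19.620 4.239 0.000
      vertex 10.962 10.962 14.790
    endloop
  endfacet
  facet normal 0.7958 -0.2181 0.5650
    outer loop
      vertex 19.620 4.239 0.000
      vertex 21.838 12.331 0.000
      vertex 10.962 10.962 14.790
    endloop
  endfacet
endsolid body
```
; perimeter-only toolpath
G21 ; units = mm
G90 ; absolute positioning
G28 ; home
; layer 1
G0 Z3.697
G0 X19.119 Y11.989
G1 X16.004 Y17.456
G1 X9.935 Y19.119
G1 X4.468 Y16.004
G1 X2.805 Y9.935
G1 X5.920 Y4.468
G1 X11.989 Y2.805
G1 X17.456 Y5.920
G1 X19.119 Y11.989
; layer 2
G0 Z7.395
G0 X16.400 Y11.646
G1 X14.323 Y15.291
G1 X10.277 Y16.400
G1 X6.633 Y14.323
G1 X5.524 Y10.277
G1 X7.601 Y6.633
G1 X11.646 Y5.524
G1 X15.291 Y7.601
G1 X16.400 Y11.646
; layer 3
G0 Z11.092
G0 X13.681 Y11.304
G1 X12.643 Y13.127
G1 X10.620 Y13.681
G1 X8.797 Y12.643
G1 X8.243 Y10.620
G1 X9.281 Y8.797
G1 X11.304 Y8.243
G1 X13.127 Y9.281
G1 X13.681 Y11.304
M2 ; end

The solid is a regular 8-sided pyramid, base circumscribed radius ≈ 11 mm, apex at z ≈ 14.8 mm. Slicing at Δz = 3.697 mm — 4 equal slices spanning the solid's height, so layer i sits at z = i·h/4 — gives 3 non-empty perimeters. Each is a 8-segment closed polygon; G0 lifts to the layer z and rapids to the start vertex, then G1 traces the edges. The cross-section shrinks linearly with z (the slice at the apex is degenerate and omitted).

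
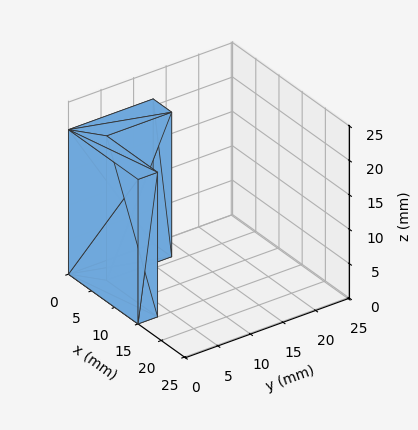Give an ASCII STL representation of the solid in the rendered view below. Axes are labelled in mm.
Reading the render: the shape is an L-shaped prism: outer 15 × 13 mm, arm thicknesses ≈ 3 mm (horizontal) and 4 mm (vertical), extruded 21 mm in z (dimensions read to the nearest mm from the axis ticks). For the STL, each face is triangulated and given an outward normal.

solid part
  facet normal 0.0000 0.0000 -1.0000
    outer loop
      vertex 15.0 3.0 0.0
      vertex 15.0 0.0 0.0
      vertex 0.0 0.0 0.0
    endloop
  endfacet
  facet normal 0.0000 0.0000 -1.0000
    outer loop
      vertex 4.0 3.0 0.0
      vertex 15.0 3.0 0.0
      vertex 0.0 0.0 0.0
    endloop
  endfacet
  facet normal 0.0000 0.0000 -1.0000
    outer loop
      vertex 4.0 13.0 0.0
      vertex 4.0 3.0 0.0
      vertex 0.0 0.0 0.0
    endloop
  endfacet
  facet normal 0.0000 0.0000 -1.0000
    outer loop
      vertex 0.0 13.0 0.0
      vertex 4.0 13.0 0.0
      vertex 0.0 0.0 0.0
    endloop
  endfacet
  facet normal 0.0000 0.0000 1.0000
    outer loop
      vertex 0.0 0.0 21.0
      vertex 15.0 0.0 21.0
      vertex 15.0 3.0 21.0
    endloop
  endfacet
  facet normal 0.0000 0.0000 1.0000
    outer loop
      vertex 0.0 0.0 21.0
      vertex 15.0 3.0 21.0
      vertex 4.0 3.0 21.0
    endloop
  endfacet
  facet normal 0.0000 0.0000 1.0000
    outer loop
      vertex 0.0 0.0 21.0
      vertex 4.0 3.0 21.0
      vertex 4.0 13.0 21.0
    endloop
  endfacet
  facet normal 0.0000 0.0000 1.0000
    outer loop
      vertex 0.0 0.0 21.0
      vertex 4.0 13.0 21.0
      vertex 0.0 13.0 21.0
    endloop
  endfacet
  facet normal 0.0000 -1.0000 0.0000
    outer loop
      vertex 0.0 0.0 0.0
      vertex 15.0 0.0 0.0
      vertex 15.0 0.0 21.0
    endloop
  endfacet
  facet normal 0.0000 -1.0000 0.0000
    outer loop
      vertex 0.0 0.0 0.0
      vertex 15.0 0.0 21.0
      vertex 0.0 0.0 21.0
    endloop
  endfacet
  facet normal 1.0000 0.0000 0.0000
    outer loop
      vertex 15.0 0.0 0.0
      vertex 15.0 3.0 0.0
      vertex 15.0 3.0 21.0
    endloop
  endfacet
  facet normal 1.0000 0.0000 0.0000
    outer loop
      vertex 15.0 0.0 0.0
      vertex 15.0 3.0 21.0
      vertex 15.0 0.0 21.0
    endloop
  endfacet
  facet normal 0.0000 1.0000 0.0000
    outer loop
      vertex 15.0 3.0 0.0
      vertex 4.0 3.0 0.0
      vertex 4.0 3.0 21.0
    endloop
  endfacet
  facet normal 0.0000 1.0000 0.0000
    outer loop
      vertex 15.0 3.0 0.0
      vertex 4.0 3.0 21.0
      vertex 15.0 3.0 21.0
    endloop
  endfacet
  facet normal 1.0000 0.0000 0.0000
    outer loop
      vertex 4.0 3.0 0.0
      vertex 4.0 13.0 0.0
      vertex 4.0 13.0 21.0
    endloop
  endfacet
  facet normal 1.0000 0.0000 0.0000
    outer loop
      vertex 4.0 3.0 0.0
      vertex 4.0 13.0 21.0
      vertex 4.0 3.0 21.0
    endloop
  endfacet
  facet normal 0.0000 1.0000 0.0000
    outer loop
      vertex 4.0 13.0 0.0
      vertex 0.0 13.0 0.0
      vertex 0.0 13.0 21.0
    endloop
  endfacet
  facet normal 0.0000 1.0000 0.0000
    outer loop
      vertex 4.0 13.0 0.0
      vertex 0.0 13.0 21.0
      vertex 4.0 13.0 21.0
    endloop
  endfacet
  facet normal -1.0000 0.0000 0.0000
    outer loop
      vertex 0.0 13.0 0.0
      vertex 0.0 0.0 0.0
      vertex 0.0 0.0 21.0
    endloop
  endfacet
  facet normal -1.0000 0.0000 0.0000
    outer loop
      vertex 0.0 13.0 0.0
      vertex 0.0 0.0 21.0
      vertex 0.0 13.0 21.0
    endloop
  endfacet
endsolid part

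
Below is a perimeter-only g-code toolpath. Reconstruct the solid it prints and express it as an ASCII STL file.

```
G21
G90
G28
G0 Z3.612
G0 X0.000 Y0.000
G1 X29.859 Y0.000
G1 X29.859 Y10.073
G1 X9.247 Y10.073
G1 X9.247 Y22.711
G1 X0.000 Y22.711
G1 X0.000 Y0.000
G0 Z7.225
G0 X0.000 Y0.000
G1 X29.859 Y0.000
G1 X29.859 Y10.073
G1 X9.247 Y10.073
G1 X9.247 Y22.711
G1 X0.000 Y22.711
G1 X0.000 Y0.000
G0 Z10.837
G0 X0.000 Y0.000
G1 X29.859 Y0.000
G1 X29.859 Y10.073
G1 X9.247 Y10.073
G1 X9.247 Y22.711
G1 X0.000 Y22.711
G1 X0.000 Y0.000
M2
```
solid part
  facet normal 0.0000 0.0000 -1.0000
    outer loop
      vertex 29.859 10.073 0.000
      vertex 29.859 0.000 0.000
      vertex 0.000 0.000 0.000
    endloop
  endfacet
  facet normal 0.0000 0.0000 -1.0000
    outer loop
      vertex 9.247 10.073 0.000
      vertex 29.859 10.073 0.000
      vertex 0.000 0.000 0.000
    endloop
  endfacet
  facet normal 0.0000 0.0000 -1.0000
    outer loop
      vertex 9.247 22.711 0.000
      vertex 9.247 10.073 0.000
      vertex 0.000 0.000 0.000
    endloop
  endfacet
  facet normal 0.0000 0.0000 -1.0000
    outer loop
      vertex 0.000 22.711 0.000
      vertex 9.247 22.711 0.000
      vertex 0.000 0.000 0.000
    endloop
  endfacet
  facet normal 0.0000 0.0000 1.0000
    outer loop
      vertex 0.000 0.000 10.837
      vertex 29.859 0.000 10.837
      vertex 29.859 10.073 10.837
    endloop
  endfacet
  facet normal 0.0000 0.0000 1.0000
    outer loop
      vertex 0.000 0.000 10.837
      vertex 29.859 10.073 10.837
      vertex 9.247 10.073 10.837
    endloop
  endfacet
  facet normal 0.0000 0.0000 1.0000
    outer loop
      vertex 0.000 0.000 10.837
      vertex 9.247 10.073 10.837
      vertex 9.247 22.711 10.837
    endloop
  endfacet
  facet normal 0.0000 0.0000 1.0000
    outer loop
      vertex 0.000 0.000 10.837
      vertex 9.247 22.711 10.837
      vertex 0.000 22.711 10.837
    endloop
  endfacet
  facet normal 0.0000 -1.0000 0.0000
    outer loop
      vertex 0.000 0.000 0.000
      vertex 29.859 0.000 0.000
      vertex 29.859 0.000 10.837
    endloop
  endfacet
  facet normal 0.0000 -1.0000 0.0000
    outer loop
      vertex 0.000 0.000 0.000
      vertex 29.859 0.000 10.837
      vertex 0.000 0.000 10.837
    endloop
  endfacet
  facet normal 1.0000 0.0000 0.0000
    outer loop
      vertex 29.859 0.000 0.000
      vertex 29.859 10.073 0.000
      vertex 29.859 10.073 10.837
    endloop
  endfacet
  facet normal 1.0000 0.0000 0.0000
    outer loop
      vertex 29.859 0.000 0.000
      vertex 29.859 10.073 10.837
      vertex 29.859 0.000 10.837
    endloop
  endfacet
  facet normal 0.0000 1.0000 0.0000
    outer loop
      vertex 29.859 10.073 0.000
      vertex 9.247 10.073 0.000
      vertex 9.247 10.073 10.837
    endloop
  endfacet
  facet normal 0.0000 1.0000 0.0000
    outer loop
      vertex 29.859 10.073 0.000
      vertex 9.247 10.073 10.837
      vertex 29.859 10.073 10.837
    endloop
  endfacet
  facet normal 1.0000 0.0000 0.0000
    outer loop
      vertex 9.247 10.073 0.000
      vertex 9.247 22.711 0.000
      vertex 9.247 22.711 10.837
    endloop
  endfacet
  facet normal 1.0000 0.0000 0.0000
    outer loop
      vertex 9.247 10.073 0.000
      vertex 9.247 22.711 10.837
      vertex 9.247 10.073 10.837
    endloop
  endfacet
  facet normal 0.0000 1.0000 0.0000
    outer loop
      vertex 9.247 22.711 0.000
      vertex 0.000 22.711 0.000
      vertex 0.000 22.711 10.837
    endloop
  endfacet
  facet normal 0.0000 1.0000 0.0000
    outer loop
      vertex 9.247 22.711 0.000
      vertex 0.000 22.711 10.837
      vertex 9.247 22.711 10.837
    endloop
  endfacet
  facet normal -1.0000 0.0000 0.0000
    outer loop
      vertex 0.000 22.711 0.000
      vertex 0.000 0.000 0.000
      vertex 0.000 0.000 10.837
    endloop
  endfacet
  facet normal -1.0000 0.0000 0.0000
    outer loop
      vertex 0.000 22.711 0.000
      vertex 0.000 0.000 10.837
      vertex 0.000 22.711 10.837
    endloop
  endfacet
endsolid part

The G0 Z moves step by Δz≈3.612 mm. Every layer's G1 loop is the same polygon, so the solid is a straight extrusion of it from z=0 to z≈10.8. Closing with flat bottom and top caps and triangulating gives 20 facets — an L-shaped prism: outer 29.9 × 22.7 mm, arm thicknesses ≈ 10.1 mm (horizontal) and 9.25 mm (vertical), extruded 10.8 mm in z.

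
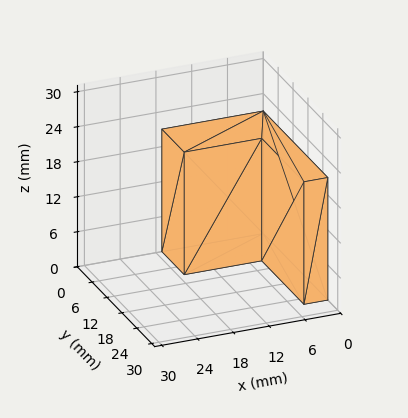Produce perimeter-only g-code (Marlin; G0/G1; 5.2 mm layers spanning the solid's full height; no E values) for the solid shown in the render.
Reading the render: the shape is an L-shaped prism: outer 17 × 26 mm, arm thicknesses ≈ 9 mm (horizontal) and 4 mm (vertical), extruded 21 mm in z (dimensions read to the nearest mm from the axis ticks). For the g-code, the solid's height is divided into equal slices at the stated Δz and each level perimeter traced with G1 moves after a G0 lift.

; perimeter-only toolpath
G21 ; units = mm
G90 ; absolute positioning
G28 ; home
; layer 1
G0 Z5.2
G0 X0.0 Y0.0
G1 X17.0 Y0.0
G1 X17.0 Y9.0
G1 X4.0 Y9.0
G1 X4.0 Y26.0
G1 X0.0 Y26.0
G1 X0.0 Y0.0
; layer 2
G0 Z10.5
G0 X0.0 Y0.0
G1 X17.0 Y0.0
G1 X17.0 Y9.0
G1 X4.0 Y9.0
G1 X4.0 Y26.0
G1 X0.0 Y26.0
G1 X0.0 Y0.0
; layer 3
G0 Z15.8
G0 X0.0 Y0.0
G1 X17.0 Y0.0
G1 X17.0 Y9.0
G1 X4.0 Y9.0
G1 X4.0 Y26.0
G1 X0.0 Y26.0
G1 X0.0 Y0.0
; layer 4
G0 Z21.0
G0 X0.0 Y0.0
G1 X17.0 Y0.0
G1 X17.0 Y9.0
G1 X4.0 Y9.0
G1 X4.0 Y26.0
G1 X0.0 Y26.0
G1 X0.0 Y0.0
M2 ; end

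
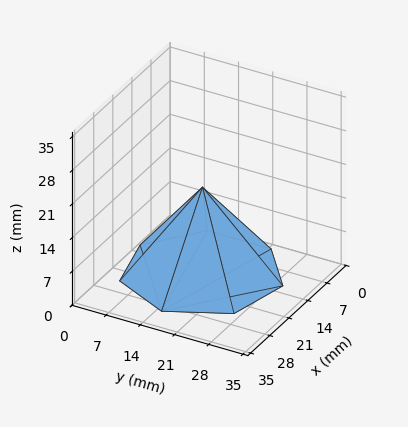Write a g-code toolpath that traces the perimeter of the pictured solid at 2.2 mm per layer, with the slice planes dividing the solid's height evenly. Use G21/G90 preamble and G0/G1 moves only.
Reading the render: the shape is a regular 7-sided pyramid, base circumscribed radius ≈ 15 mm, apex at z ≈ 18 mm (dimensions read to the nearest mm from the axis ticks). For the g-code, the solid's height is divided into equal slices at the stated Δz and each level perimeter traced with G1 moves after a G0 lift.

; perimeter-only toolpath
G21 ; units = mm
G90 ; absolute positioning
G28 ; home
; layer 1
G0 Z2.2
G0 X28.1 Y15.0
G1 X23.2 Y25.2
G1 X12.1 Y27.8
G1 X3.2 Y20.7
G1 X3.2 Y9.3
G1 X12.1 Y2.2
G1 X23.2 Y4.8
G1 X28.1 Y15.0
; layer 2
G0 Z4.5
G0 X26.2 Y15.0
G1 X22.0 Y23.8
G1 X12.5 Y26.0
G1 X4.9 Y19.9
G1 X4.9 Y10.1
G1 X12.5 Y4.0
G1 X22.0 Y6.2
G1 X26.2 Y15.0
; layer 3
G0 Z6.8
G0 X24.4 Y15.0
G1 X20.9 Y22.3
G1 X12.9 Y24.1
G1 X6.6 Y19.1
G1 X6.6 Y10.9
G1 X12.9 Y5.9
G1 X20.9 Y7.7
G1 X24.4 Y15.0
; layer 4
G0 Z9.0
G0 X22.5 Y15.0
G1 X19.7 Y20.9
G1 X13.3 Y22.3
G1 X8.2 Y18.2
G1 X8.2 Y11.8
G1 X13.3 Y7.7
G1 X19.7 Y9.2
G1 X22.5 Y15.0
; layer 5
G0 Z11.2
G0 X20.6 Y15.0
G1 X18.5 Y19.4
G1 X13.8 Y20.5
G1 X9.9 Y17.4
G1 X9.9 Y12.6
G1 X13.8 Y9.5
G1 X18.5 Y10.6
G1 X20.6 Y15.0
; layer 6
G0 Z13.5
G0 X18.8 Y15.0
G1 X17.4 Y17.9
G1 X14.2 Y18.6
G1 X11.6 Y16.6
G1 X11.6 Y13.4
G1 X14.2 Y11.3
G1 X17.4 Y12.1
G1 X18.8 Y15.0
; layer 7
G0 Z15.8
G0 X16.9 Y15.0
G1 X16.2 Y16.5
G1 X14.6 Y16.8
G1 X13.3 Y15.8
G1 X13.3 Y14.2
G1 X14.6 Y13.2
G1 X16.2 Y13.5
G1 X16.9 Y15.0
M2 ; end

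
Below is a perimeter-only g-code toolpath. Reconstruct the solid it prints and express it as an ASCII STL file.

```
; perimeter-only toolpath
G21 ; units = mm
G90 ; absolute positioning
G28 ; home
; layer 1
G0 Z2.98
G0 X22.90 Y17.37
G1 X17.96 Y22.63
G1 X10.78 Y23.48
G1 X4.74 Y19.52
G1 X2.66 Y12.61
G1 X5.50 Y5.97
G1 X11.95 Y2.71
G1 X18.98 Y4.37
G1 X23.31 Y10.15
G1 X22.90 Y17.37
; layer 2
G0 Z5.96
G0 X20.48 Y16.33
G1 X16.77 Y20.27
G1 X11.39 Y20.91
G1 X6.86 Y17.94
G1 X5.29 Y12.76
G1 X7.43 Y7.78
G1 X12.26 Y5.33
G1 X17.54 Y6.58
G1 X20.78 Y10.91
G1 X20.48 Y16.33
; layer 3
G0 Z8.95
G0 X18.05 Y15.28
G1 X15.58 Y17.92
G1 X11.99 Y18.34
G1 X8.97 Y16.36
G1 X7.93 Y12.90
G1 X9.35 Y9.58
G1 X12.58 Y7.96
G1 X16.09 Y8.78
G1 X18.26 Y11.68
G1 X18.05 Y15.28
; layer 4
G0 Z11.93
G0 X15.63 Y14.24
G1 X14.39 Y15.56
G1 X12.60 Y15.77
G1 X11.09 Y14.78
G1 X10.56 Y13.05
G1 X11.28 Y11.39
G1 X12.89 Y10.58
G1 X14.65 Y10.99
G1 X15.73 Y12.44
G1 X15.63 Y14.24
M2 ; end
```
solid part
  facet normal 0.0000 0.0000 -1.0000
    outer loop
      vertex 10.18 26.05 0.00
      vertex 19.15 24.99 0.00
      vertex 25.33 18.41 0.00
    endloop
  endfacet
  facet normal 0.0000 0.0000 -1.0000
    outer loop
      vertex 2.63 21.10 0.00
      vertex 10.18 26.05 0.00
      vertex 25.33 18.41 0.00
    endloop
  endfacet
  facet normal 0.0000 0.0000 -1.0000
    outer loop
      vertex 0.02 12.46 0.00
      vertex 2.63 21.10 0.00
      vertex 25.33 18.41 0.00
    endloop
  endfacet
  facet normal 0.0000 0.0000 -1.0000
    outer loop
      vertex 3.58 4.16 0.00
      vertex 0.02 12.46 0.00
      vertex 25.33 18.41 0.00
    endloop
  endfacet
  facet normal 0.0000 0.0000 -1.0000
    outer loop
      vertex 11.64 0.09 0.00
      vertex 3.58 4.16 0.00
      vertex 25.33 18.41 0.00
    endloop
  endfacet
  facet normal 0.0000 0.0000 -1.0000
    outer loop
      vertex 20.43 2.16 0.00
      vertex 11.64 0.09 0.00
      vertex 25.33 18.41 0.00
    endloop
  endfacet
  facet normal 0.0000 0.0000 -1.0000
    outer loop
      vertex 25.84 9.39 0.00
      vertex 20.43 2.16 0.00
      vertex 25.33 18.41 0.00
    endloop
  endfacet
  facet normal 0.5603 0.5262 0.6397
    outer loop
      vertex 25.33 18.41 0.00
      vertex 19.15 24.99 0.00
      vertex 13.20 13.20 14.91
    endloop
  endfacet
  facet normal 0.0902 0.7634 0.6396
    outer loop
      vertex 19.15 24.99 0.00
      vertex 10.18 26.05 0.00
      vertex 13.20 13.20 14.91
    endloop
  endfacet
  facet normal -0.4215 0.6429 0.6395
    outer loop
      vertex 10.18 26.05 0.00
      vertex 2.63 21.10 0.00
      vertex 13.20 13.20 14.91
    endloop
  endfacet
  facet normal -0.7359 0.2223 0.6395
    outer loop
      vertex 2.63 21.10 0.00
      vertex 0.02 12.46 0.00
      vertex 13.20 13.20 14.91
    endloop
  endfacet
  facet normal -0.7065 -0.3030 0.6396
    outer loop
      vertex 0.02 12.46 0.00
      vertex 3.58 4.16 0.00
      vertex 13.20 13.20 14.91
    endloop
  endfacet
  facet normal -0.3465 -0.6862 0.6396
    outer loop
      vertex 3.58 4.16 0.00
      vertex 11.64 0.09 0.00
      vertex 13.20 13.20 14.91
    endloop
  endfacet
  facet normal 0.1762 -0.7483 0.6395
    outer loop
      vertex 11.64 0.09 0.00
      vertex 20.43 2.16 0.00
      vertex 13.20 13.20 14.91
    endloop
  endfacet
  facet normal 0.6155 -0.4606 0.6395
    outer loop
      vertex 20.43 2.16 0.00
      vertex 25.84 9.39 0.00
      vertex 13.20 13.20 14.91
    endloop
  endfacet
  facet normal 0.7675 0.0434 0.6396
    outer loop
      vertex 25.84 9.39 0.00
      vertex 25.33 18.41 0.00
      vertex 13.20 13.20 14.91
    endloop
  endfacet
endsolid part

The G0 Z moves step by Δz≈2.98 mm. The G1 loops shrink linearly with z, so the solid tapers from its base footprint up to z≈14.9. Closing with a flat bottom cap and the tapered top and triangulating gives 16 facets — a regular 9-sided pyramid, base circumscribed radius ≈ 13.2 mm, apex at z ≈ 14.9 mm.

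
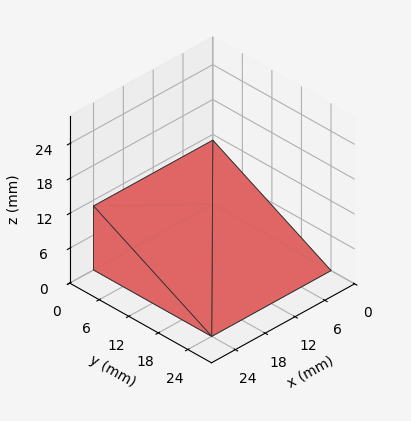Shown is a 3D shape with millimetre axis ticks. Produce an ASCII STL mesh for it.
Reading the render: the shape is a wedge (ramp): 24 × 24 mm base, rising to 11 mm along the y=0 edge and sloping linearly to z=0 at y=24 (dimensions read to the nearest mm from the axis ticks). For the STL, each face is triangulated and given an outward normal.

solid part
  facet normal 0.0000 0.0000 -1.0000
    outer loop
      vertex 24.00 24.00 0.00
      vertex 24.00 0.00 0.00
      vertex 0.00 0.00 0.00
    endloop
  endfacet
  facet normal 0.0000 0.0000 -1.0000
    outer loop
      vertex 0.00 24.00 0.00
      vertex 24.00 24.00 0.00
      vertex 0.00 0.00 0.00
    endloop
  endfacet
  facet normal 0.0000 -1.0000 0.0000
    outer loop
      vertex 0.00 0.00 0.00
      vertex 24.00 0.00 0.00
      vertex 24.00 0.00 11.00
    endloop
  endfacet
  facet normal 0.0000 -1.0000 0.0000
    outer loop
      vertex 0.00 0.00 0.00
      vertex 24.00 0.00 11.00
      vertex 0.00 0.00 11.00
    endloop
  endfacet
  facet normal 0.0000 0.4167 0.9091
    outer loop
      vertex 0.00 0.00 11.00
      vertex 24.00 0.00 11.00
      vertex 24.00 24.00 0.00
    endloop
  endfacet
  facet normal 0.0000 0.4167 0.9091
    outer loop
      vertex 0.00 0.00 11.00
      vertex 24.00 24.00 0.00
      vertex 0.00 24.00 0.00
    endloop
  endfacet
  facet normal -1.0000 0.0000 0.0000
    outer loop
      vertex 0.00 0.00 11.00
      vertex 0.00 24.00 0.00
      vertex 0.00 0.00 0.00
    endloop
  endfacet
  facet normal 1.0000 0.0000 0.0000
    outer loop
      vertex 24.00 0.00 0.00
      vertex 24.00 24.00 0.00
      vertex 24.00 0.00 11.00
    endloop
  endfacet
endsolid part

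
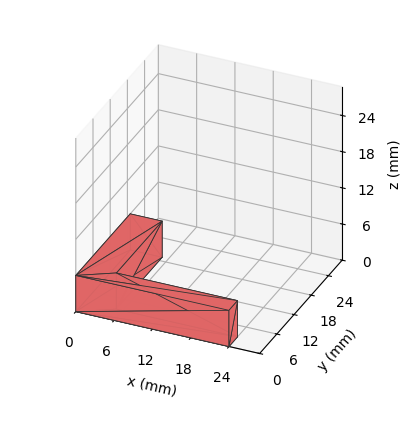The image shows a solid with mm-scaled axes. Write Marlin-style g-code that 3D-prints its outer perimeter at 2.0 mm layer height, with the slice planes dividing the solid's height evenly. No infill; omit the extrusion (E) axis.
Reading the render: the shape is an L-shaped prism: outer 24 × 19 mm, arm thicknesses ≈ 3 mm (horizontal) and 5 mm (vertical), extruded 6 mm in z (dimensions read to the nearest mm from the axis ticks). For the g-code, the solid's height is divided into equal slices at the stated Δz and each level perimeter traced with G1 moves after a G0 lift.

; perimeter-only toolpath
G21 ; units = mm
G90 ; absolute positioning
G28 ; home
; layer 1
G0 Z2.0
G0 X0.0 Y0.0
G1 X24.0 Y0.0
G1 X24.0 Y3.0
G1 X5.0 Y3.0
G1 X5.0 Y19.0
G1 X0.0 Y19.0
G1 X0.0 Y0.0
; layer 2
G0 Z4.0
G0 X0.0 Y0.0
G1 X24.0 Y0.0
G1 X24.0 Y3.0
G1 X5.0 Y3.0
G1 X5.0 Y19.0
G1 X0.0 Y19.0
G1 X0.0 Y0.0
; layer 3
G0 Z6.0
G0 X0.0 Y0.0
G1 X24.0 Y0.0
G1 X24.0 Y3.0
G1 X5.0 Y3.0
G1 X5.0 Y19.0
G1 X0.0 Y19.0
G1 X0.0 Y0.0
M2 ; end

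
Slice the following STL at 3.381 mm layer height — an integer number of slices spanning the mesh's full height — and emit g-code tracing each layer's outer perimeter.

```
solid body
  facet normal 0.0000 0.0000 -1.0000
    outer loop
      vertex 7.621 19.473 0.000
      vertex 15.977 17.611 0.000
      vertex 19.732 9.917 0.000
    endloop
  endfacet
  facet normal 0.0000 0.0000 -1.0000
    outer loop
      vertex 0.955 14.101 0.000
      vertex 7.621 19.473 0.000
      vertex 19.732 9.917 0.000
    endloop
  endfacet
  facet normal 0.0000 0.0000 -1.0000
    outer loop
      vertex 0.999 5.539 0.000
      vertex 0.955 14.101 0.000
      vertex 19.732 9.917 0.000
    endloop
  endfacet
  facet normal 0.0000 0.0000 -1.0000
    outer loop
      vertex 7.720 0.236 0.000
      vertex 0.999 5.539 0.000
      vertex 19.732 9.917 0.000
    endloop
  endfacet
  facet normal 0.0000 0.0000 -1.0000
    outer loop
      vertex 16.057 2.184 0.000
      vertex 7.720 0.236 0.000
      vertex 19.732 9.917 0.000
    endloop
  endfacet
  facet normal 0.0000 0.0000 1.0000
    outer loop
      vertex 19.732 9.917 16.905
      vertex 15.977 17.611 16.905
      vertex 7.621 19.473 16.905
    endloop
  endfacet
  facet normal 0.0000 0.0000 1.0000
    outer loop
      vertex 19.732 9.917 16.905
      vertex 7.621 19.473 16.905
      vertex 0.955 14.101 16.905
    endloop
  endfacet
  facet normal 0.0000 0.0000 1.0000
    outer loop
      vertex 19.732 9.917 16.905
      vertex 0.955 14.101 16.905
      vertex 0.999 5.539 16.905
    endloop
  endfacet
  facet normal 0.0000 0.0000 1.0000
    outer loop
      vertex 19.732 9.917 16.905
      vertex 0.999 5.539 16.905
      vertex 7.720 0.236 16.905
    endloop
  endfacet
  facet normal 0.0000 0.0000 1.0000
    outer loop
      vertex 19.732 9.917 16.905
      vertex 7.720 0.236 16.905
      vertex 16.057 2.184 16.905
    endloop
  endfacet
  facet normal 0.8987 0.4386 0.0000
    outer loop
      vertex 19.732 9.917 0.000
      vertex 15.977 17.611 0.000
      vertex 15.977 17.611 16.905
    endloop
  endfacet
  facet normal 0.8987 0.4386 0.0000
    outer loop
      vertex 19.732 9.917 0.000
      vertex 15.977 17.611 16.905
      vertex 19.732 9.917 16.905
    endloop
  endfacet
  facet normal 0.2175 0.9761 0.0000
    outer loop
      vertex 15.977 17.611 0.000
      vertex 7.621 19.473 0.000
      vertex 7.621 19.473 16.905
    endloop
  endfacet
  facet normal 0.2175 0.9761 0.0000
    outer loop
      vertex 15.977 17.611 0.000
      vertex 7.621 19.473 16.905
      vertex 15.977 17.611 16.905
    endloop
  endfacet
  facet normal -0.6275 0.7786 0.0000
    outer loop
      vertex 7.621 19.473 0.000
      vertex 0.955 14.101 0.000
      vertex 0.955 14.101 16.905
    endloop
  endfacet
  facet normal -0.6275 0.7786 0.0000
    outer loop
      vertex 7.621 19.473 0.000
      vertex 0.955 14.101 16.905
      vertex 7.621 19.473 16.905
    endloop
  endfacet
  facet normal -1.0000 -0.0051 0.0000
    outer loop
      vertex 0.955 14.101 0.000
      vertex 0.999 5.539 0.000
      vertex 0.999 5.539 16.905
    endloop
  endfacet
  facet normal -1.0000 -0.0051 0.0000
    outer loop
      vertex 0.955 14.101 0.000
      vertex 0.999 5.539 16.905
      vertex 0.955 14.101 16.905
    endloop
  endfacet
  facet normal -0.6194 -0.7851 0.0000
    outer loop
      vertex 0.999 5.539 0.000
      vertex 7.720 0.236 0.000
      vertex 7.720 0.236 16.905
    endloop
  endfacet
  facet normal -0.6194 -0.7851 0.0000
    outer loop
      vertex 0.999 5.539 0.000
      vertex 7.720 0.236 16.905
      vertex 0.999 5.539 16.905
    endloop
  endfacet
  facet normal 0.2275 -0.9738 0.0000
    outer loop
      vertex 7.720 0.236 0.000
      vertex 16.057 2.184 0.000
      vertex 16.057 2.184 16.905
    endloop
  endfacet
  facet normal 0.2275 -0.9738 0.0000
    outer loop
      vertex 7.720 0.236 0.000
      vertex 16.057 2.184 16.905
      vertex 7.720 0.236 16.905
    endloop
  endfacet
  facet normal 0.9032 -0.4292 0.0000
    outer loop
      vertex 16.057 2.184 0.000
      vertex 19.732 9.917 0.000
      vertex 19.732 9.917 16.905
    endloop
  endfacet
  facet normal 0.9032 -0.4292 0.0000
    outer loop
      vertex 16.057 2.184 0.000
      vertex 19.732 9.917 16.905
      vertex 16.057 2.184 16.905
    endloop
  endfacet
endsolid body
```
; perimeter-only toolpath
G21 ; units = mm
G90 ; absolute positioning
G28 ; home
; layer 1
G0 Z3.381
G0 X19.732 Y9.917
G1 X15.977 Y17.611
G1 X7.621 Y19.473
G1 X0.955 Y14.101
G1 X0.999 Y5.539
G1 X7.720 Y0.236
G1 X16.057 Y2.184
G1 X19.732 Y9.917
; layer 2
G0 Z6.762
G0 X19.732 Y9.917
G1 X15.977 Y17.611
G1 X7.621 Y19.473
G1 X0.955 Y14.101
G1 X0.999 Y5.539
G1 X7.720 Y0.236
G1 X16.057 Y2.184
G1 X19.732 Y9.917
; layer 3
G0 Z10.143
G0 X19.732 Y9.917
G1 X15.977 Y17.611
G1 X7.621 Y19.473
G1 X0.955 Y14.101
G1 X0.999 Y5.539
G1 X7.720 Y0.236
G1 X16.057 Y2.184
G1 X19.732 Y9.917
; layer 4
G0 Z13.524
G0 X19.732 Y9.917
G1 X15.977 Y17.611
G1 X7.621 Y19.473
G1 X0.955 Y14.101
G1 X0.999 Y5.539
G1 X7.720 Y0.236
G1 X16.057 Y2.184
G1 X19.732 Y9.917
; layer 5
G0 Z16.905
G0 X19.732 Y9.917
G1 X15.977 Y17.611
G1 X7.621 Y19.473
G1 X0.955 Y14.101
G1 X0.999 Y5.539
G1 X7.720 Y0.236
G1 X16.057 Y2.184
G1 X19.732 Y9.917
M2 ; end

The solid is a regular 7-sided prism (a cylinder approximated with 7 flat sides), circumscribed radius ≈ 9.87 mm, height ≈ 16.9 mm. Slicing at Δz = 3.381 mm — 5 equal slices spanning the solid's height, so layer i sits at z = i·h/5 — gives 5 non-empty perimeters. Each is a 7-segment closed polygon; G0 lifts to the layer z and rapids to the start vertex, then G1 traces the edges.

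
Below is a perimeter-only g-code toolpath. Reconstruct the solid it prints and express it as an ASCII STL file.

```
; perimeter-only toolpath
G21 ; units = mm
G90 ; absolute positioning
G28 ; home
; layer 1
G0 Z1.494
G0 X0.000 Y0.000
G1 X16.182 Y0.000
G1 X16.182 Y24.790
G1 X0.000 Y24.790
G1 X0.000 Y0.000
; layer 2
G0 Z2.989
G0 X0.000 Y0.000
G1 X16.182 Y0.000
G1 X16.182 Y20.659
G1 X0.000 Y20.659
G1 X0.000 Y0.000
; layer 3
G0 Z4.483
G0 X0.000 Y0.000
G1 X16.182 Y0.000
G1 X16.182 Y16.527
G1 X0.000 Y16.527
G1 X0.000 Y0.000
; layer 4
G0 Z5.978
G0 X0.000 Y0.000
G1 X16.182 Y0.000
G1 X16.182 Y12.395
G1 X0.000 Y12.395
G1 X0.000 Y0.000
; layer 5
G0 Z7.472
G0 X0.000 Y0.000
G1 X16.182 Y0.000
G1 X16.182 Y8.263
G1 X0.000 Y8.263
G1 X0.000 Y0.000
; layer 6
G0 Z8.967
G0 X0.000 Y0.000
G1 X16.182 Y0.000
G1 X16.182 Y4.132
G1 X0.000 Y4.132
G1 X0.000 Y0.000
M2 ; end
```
solid part
  facet normal 0.0000 0.0000 -1.0000
    outer loop
      vertex 16.182 28.922 0.000
      vertex 16.182 0.000 0.000
      vertex 0.000 0.000 0.000
    endloop
  endfacet
  facet normal 0.0000 0.0000 -1.0000
    outer loop
      vertex 0.000 28.922 0.000
      vertex 16.182 28.922 0.000
      vertex 0.000 0.000 0.000
    endloop
  endfacet
  facet normal 0.0000 -1.0000 0.0000
    outer loop
      vertex 0.000 0.000 0.000
      vertex 16.182 0.000 0.000
      vertex 16.182 0.000 10.461
    endloop
  endfacet
  facet normal 0.0000 -1.0000 0.0000
    outer loop
      vertex 0.000 0.000 0.000
      vertex 16.182 0.000 10.461
      vertex 0.000 0.000 10.461
    endloop
  endfacet
  facet normal 0.0000 0.3401 0.9404
    outer loop
      vertex 0.000 0.000 10.461
      vertex 16.182 0.000 10.461
      vertex 16.182 28.922 0.000
    endloop
  endfacet
  facet normal 0.0000 0.3401 0.9404
    outer loop
      vertex 0.000 0.000 10.461
      vertex 16.182 28.922 0.000
      vertex 0.000 28.922 0.000
    endloop
  endfacet
  facet normal -1.0000 0.0000 0.0000
    outer loop
      vertex 0.000 0.000 10.461
      vertex 0.000 28.922 0.000
      vertex 0.000 0.000 0.000
    endloop
  endfacet
  facet normal 1.0000 0.0000 0.0000
    outer loop
      vertex 16.182 0.000 0.000
      vertex 16.182 28.922 0.000
      vertex 16.182 0.000 10.461
    endloop
  endfacet
endsolid part

The G0 Z moves step by Δz≈1.494 mm. The G1 loops shrink linearly with z, so the solid tapers from its base footprint up to z≈10.5. Closing with a flat bottom cap and the tapered top and triangulating gives 8 facets — a wedge (ramp): 16.2 × 28.9 mm base, rising to 10.5 mm along the y=0 edge and sloping linearly to z=0 at y=28.9.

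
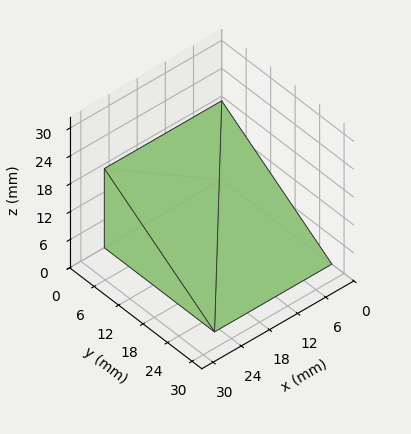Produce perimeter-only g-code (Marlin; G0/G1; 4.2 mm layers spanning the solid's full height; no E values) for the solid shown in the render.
Reading the render: the shape is a wedge (ramp): 25 × 27 mm base, rising to 17 mm along the y=0 edge and sloping linearly to z=0 at y=27 (dimensions read to the nearest mm from the axis ticks). For the g-code, the solid's height is divided into equal slices at the stated Δz and each level perimeter traced with G1 moves after a G0 lift.

; perimeter-only toolpath
G21 ; units = mm
G90 ; absolute positioning
G28 ; home
; layer 1
G0 Z4.2
G0 X0.0 Y0.0
G1 X25.0 Y0.0
G1 X25.0 Y20.2
G1 X0.0 Y20.2
G1 X0.0 Y0.0
; layer 2
G0 Z8.5
G0 X0.0 Y0.0
G1 X25.0 Y0.0
G1 X25.0 Y13.5
G1 X0.0 Y13.5
G1 X0.0 Y0.0
; layer 3
G0 Z12.8
G0 X0.0 Y0.0
G1 X25.0 Y0.0
G1 X25.0 Y6.8
G1 X0.0 Y6.8
G1 X0.0 Y0.0
M2 ; end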